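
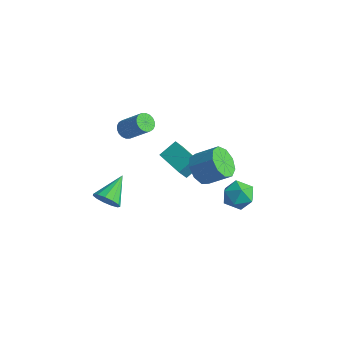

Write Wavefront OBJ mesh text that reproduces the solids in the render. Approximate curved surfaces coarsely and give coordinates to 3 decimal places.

v -4.242 -0.302 -0.371
v -3.842 -0.45 -0.749
v -2.718 -0.226 0.353
v -3.118 -0.078 0.731
v -3.86 -0.199 -0.781
v -2.736 0.025 0.321
v -3.954 0.031 -0.733
v -2.83 0.256 0.369
v -4.105 0.196 -0.612
v -2.981 0.42 0.49
v -4.283 0.262 -0.444
v -3.159 0.486 0.658
v -4.453 0.216 -0.261
v -3.329 0.44 0.841
v -4.581 0.067 -0.1
v -3.457 0.292 1.002
v -4.642 -0.154 0.007
v -3.518 0.07 1.109
v -4.624 -0.405 0.039
v -3.5 -0.181 1.141
v -4.53 -0.636 -0.009
v -3.406 -0.411 1.093
v -4.379 -0.8 -0.13
v -3.255 -0.576 0.972
v -4.201 -0.866 -0.298
v -3.077 -0.642 0.804
v -4.031 -0.82 -0.481
v -2.907 -0.596 0.621
v -3.903 -0.672 -0.642
v -2.779 -0.447 0.46
v 1.027 2.458 -3.527
v 1.783 2.336 -3.026
v 1.037 1.024 -3.894
v 1.793 0.902 -3.393
v 0.996 1.082 -2.982
v 0.99 1.968 -2.755
v 1.83 1.392 -4.165
v 1.824 2.278 -3.938
v 2.279 1.676 -3.421
v 1.764 1.485 -2.689
v 1.056 1.875 -4.231
v 0.541 1.684 -3.499
v 1.906 -1.747 1.42
v 2.225 -1.281 0.732
v 3.173 -0.748 1.532
v 2.854 -1.213 2.22
v 1.798 -0.958 1.022
v 2.746 -0.425 1.822
v 1.422 -1.004 1.498
v 2.37 -0.471 2.298
v 1.272 -1.397 1.938
v 2.22 -0.864 2.738
v 1.419 -1.954 2.135
v 2.367 -1.421 2.935
v 1.794 -2.414 1.998
v 2.741 -1.881 2.798
v 2.221 -2.561 1.59
v 3.169 -2.028 2.39
v 2.501 -2.328 1.103
v 3.449 -1.795 1.903
v 2.502 -1.822 0.764
v 3.45 -1.289 1.564
v -3.769 2.166 -4.338
v -3.773 1.604 -3.487
v -3.516 3.102 -3.719
v -3.521 2.54 -2.868
v -2.159 1.86 -4.532
v -2.164 1.298 -3.681
v -1.907 2.796 -3.913
v -1.911 2.234 -3.062
v -2.021 -4.068 -1.932
v -1.63 -3.71 -2.463
v -2.299 -2.632 -1.168
v -2.032 -3.717 -2.595
v -2.43 -3.836 -2.517
v -2.698 -4.028 -2.253
v -2.751 -4.233 -1.887
v -2.573 -4.386 -1.536
v -2.219 -4.437 -1.31
v -1.803 -4.372 -1.282
v -1.455 -4.209 -1.46
v -1.288 -4.002 -1.788
v -1.353 -3.816 -2.162
f 2 1 5
f 2 5 3
f 3 5 6
f 3 6 4
f 5 1 7
f 5 7 6
f 6 7 8
f 6 8 4
f 7 1 9
f 7 9 8
f 8 9 10
f 8 10 4
f 9 1 11
f 9 11 10
f 10 11 12
f 10 12 4
f 11 1 13
f 11 13 12
f 12 13 14
f 12 14 4
f 13 1 15
f 13 15 14
f 14 15 16
f 14 16 4
f 15 1 17
f 15 17 16
f 16 17 18
f 16 18 4
f 17 1 19
f 17 19 18
f 18 19 20
f 18 20 4
f 19 1 21
f 19 21 20
f 20 21 22
f 20 22 4
f 21 1 23
f 21 23 22
f 22 23 24
f 22 24 4
f 23 1 25
f 23 25 24
f 24 25 26
f 24 26 4
f 25 1 27
f 25 27 26
f 26 27 28
f 26 28 4
f 27 1 29
f 27 29 28
f 28 29 30
f 28 30 4
f 29 1 2
f 29 2 30
f 30 2 3
f 30 3 4
f 31 42 36
f 31 36 32
f 31 32 38
f 31 38 41
f 31 41 42
f 32 36 40
f 36 42 35
f 42 41 33
f 41 38 37
f 38 32 39
f 34 40 35
f 34 35 33
f 34 33 37
f 34 37 39
f 34 39 40
f 35 40 36
f 33 35 42
f 37 33 41
f 39 37 38
f 40 39 32
f 44 43 47
f 44 47 45
f 45 47 48
f 45 48 46
f 47 43 49
f 47 49 48
f 48 49 50
f 48 50 46
f 49 43 51
f 49 51 50
f 50 51 52
f 50 52 46
f 51 43 53
f 51 53 52
f 52 53 54
f 52 54 46
f 53 43 55
f 53 55 54
f 54 55 56
f 54 56 46
f 55 43 57
f 55 57 56
f 56 57 58
f 56 58 46
f 57 43 59
f 57 59 58
f 58 59 60
f 58 60 46
f 59 43 61
f 59 61 60
f 60 61 62
f 60 62 46
f 61 43 44
f 61 44 62
f 62 44 45
f 62 45 46
f 64 66 63
f 67 64 63
f 63 66 65
f 65 67 63
f 64 70 66
f 68 64 67
f 68 70 64
f 66 70 65
f 69 67 65
f 65 70 69
f 69 68 67
f 70 68 69
f 72 71 74
f 72 74 73
f 74 71 75
f 74 75 73
f 75 71 76
f 75 76 73
f 76 71 77
f 76 77 73
f 77 71 78
f 77 78 73
f 78 71 79
f 78 79 73
f 79 71 80
f 79 80 73
f 80 71 81
f 80 81 73
f 81 71 82
f 81 82 73
f 82 71 83
f 82 83 73
f 83 71 72
f 83 72 73



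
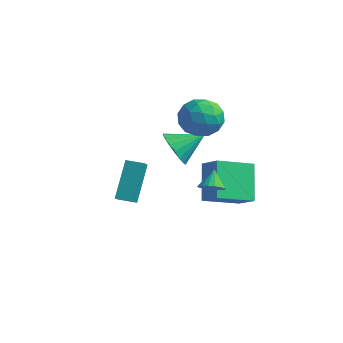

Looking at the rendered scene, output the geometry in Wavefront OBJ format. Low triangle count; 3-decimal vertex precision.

v -0.477 3.371 1.422
v 0.487 3.958 1.218
v 0.393 2.402 2.742
v 1.357 2.989 2.538
v 0.457 3.513 3.018
v -0.08 4.112 2.202
v 0.96 2.248 1.758
v 0.423 2.847 0.942
v 1.375 3.264 1.426
v 1.064 4.045 2.204
v -0.184 2.315 1.756
v -0.495 3.096 2.534
v -0.071 3.75 1.204
v 0.951 2.61 2.756
v 0.423 2.919 3.038
v 0.989 3.263 2.918
v -0.405 3.84 1.782
v 0.162 4.185 1.662
v 0.144 3.923 2.72
v 0.718 2.175 2.298
v 1.285 2.52 2.178
v -0.109 3.097 1.042
v 0.457 3.441 0.922
v 0.736 2.437 1.24
v 1.017 3.686 1.206
v 1.528 3.117 1.982
v 1.295 2.682 1.524
v 0.979 3.034 1.044
v 0.834 4.146 1.664
v 1.345 3.576 2.44
v 0.817 3.884 2.722
v 0.501 4.236 2.242
v 1.356 3.738 1.786
v -0.465 2.784 1.52
v 0.046 2.214 2.296
v 0.379 2.124 1.718
v 0.063 2.476 1.238
v -0.648 3.243 1.978
v -0.137 2.674 2.754
v -0.099 3.326 2.916
v -0.415 3.678 2.436
v -0.476 2.622 2.174
v 3.205 0.331 -0.134
v 3.752 0.662 -0.165
v 2.875 0.949 0.634
v 3.584 0.8 -0.348
v 3.341 0.845 -0.49
v 3.071 0.789 -0.561
v 2.828 0.641 -0.547
v 2.659 0.433 -0.451
v 2.599 0.204 -0.293
v 2.659 -0 -0.103
v 2.827 -0.138 0.081
v 3.07 -0.184 0.222
v 3.34 -0.127 0.293
v 3.583 0.02 0.279
v 3.752 0.229 0.184
v 3.812 0.458 0.025
v 0.654 -3.227 0.01
v 0.267 -2.007 1.687
v 0.207 -2.493 -0.628
v -0.179 -1.272 1.05
v 1.419 -2.848 -0.09
v 1.033 -1.627 1.588
v 0.973 -2.113 -0.727
v 0.586 -0.893 0.95
v -1.026 3.074 -0.651
v -0.275 2.959 -1.36
v -0.114 4.206 0.131
v -0.537 3.295 -1.541
v -0.895 3.587 -1.546
v -1.28 3.778 -1.373
v -1.614 3.83 -1.057
v -1.832 3.732 -0.661
v -1.89 3.504 -0.263
v -1.778 3.19 0.059
v -1.516 2.854 0.24
v -1.157 2.562 0.245
v -0.773 2.371 0.072
v -0.438 2.319 -0.244
v -0.22 2.417 -0.64
v -0.162 2.645 -1.039
v 1.33 2.093 -0.212
v 2.345 1.861 0.515
v 2.208 3.733 -0.916
v 3.224 3.501 -0.189
v 2.176 0.979 -1.751
v 3.192 0.747 -1.024
v 3.055 2.619 -2.455
v 4.07 2.387 -1.728
f 1 38 17
f 38 12 41
f 17 41 6
f 38 41 17
f 1 17 13
f 17 6 18
f 13 18 2
f 17 18 13
f 1 13 22
f 13 2 23
f 22 23 8
f 13 23 22
f 1 22 34
f 22 8 37
f 34 37 11
f 22 37 34
f 1 34 38
f 34 11 42
f 38 42 12
f 34 42 38
f 2 18 29
f 18 6 32
f 29 32 10
f 18 32 29
f 6 41 19
f 41 12 40
f 19 40 5
f 41 40 19
f 12 42 39
f 42 11 35
f 39 35 3
f 42 35 39
f 11 37 36
f 37 8 24
f 36 24 7
f 37 24 36
f 8 23 28
f 23 2 25
f 28 25 9
f 23 25 28
f 4 30 16
f 30 10 31
f 16 31 5
f 30 31 16
f 4 16 14
f 16 5 15
f 14 15 3
f 16 15 14
f 4 14 21
f 14 3 20
f 21 20 7
f 14 20 21
f 4 21 26
f 21 7 27
f 26 27 9
f 21 27 26
f 4 26 30
f 26 9 33
f 30 33 10
f 26 33 30
f 5 31 19
f 31 10 32
f 19 32 6
f 31 32 19
f 3 15 39
f 15 5 40
f 39 40 12
f 15 40 39
f 7 20 36
f 20 3 35
f 36 35 11
f 20 35 36
f 9 27 28
f 27 7 24
f 28 24 8
f 27 24 28
f 10 33 29
f 33 9 25
f 29 25 2
f 33 25 29
f 44 43 46
f 44 46 45
f 46 43 47
f 46 47 45
f 47 43 48
f 47 48 45
f 48 43 49
f 48 49 45
f 49 43 50
f 49 50 45
f 50 43 51
f 50 51 45
f 51 43 52
f 51 52 45
f 52 43 53
f 52 53 45
f 53 43 54
f 53 54 45
f 54 43 55
f 54 55 45
f 55 43 56
f 55 56 45
f 56 43 57
f 56 57 45
f 57 43 58
f 57 58 45
f 58 43 44
f 58 44 45
f 60 62 59
f 63 60 59
f 59 62 61
f 61 63 59
f 60 66 62
f 64 60 63
f 64 66 60
f 62 66 61
f 65 63 61
f 61 66 65
f 65 64 63
f 66 64 65
f 68 67 70
f 68 70 69
f 70 67 71
f 70 71 69
f 71 67 72
f 71 72 69
f 72 67 73
f 72 73 69
f 73 67 74
f 73 74 69
f 74 67 75
f 74 75 69
f 75 67 76
f 75 76 69
f 76 67 77
f 76 77 69
f 77 67 78
f 77 78 69
f 78 67 79
f 78 79 69
f 79 67 80
f 79 80 69
f 80 67 81
f 80 81 69
f 81 67 82
f 81 82 69
f 82 67 68
f 82 68 69
f 84 86 83
f 87 84 83
f 83 86 85
f 85 87 83
f 84 90 86
f 88 84 87
f 88 90 84
f 86 90 85
f 89 87 85
f 85 90 89
f 89 88 87
f 90 88 89



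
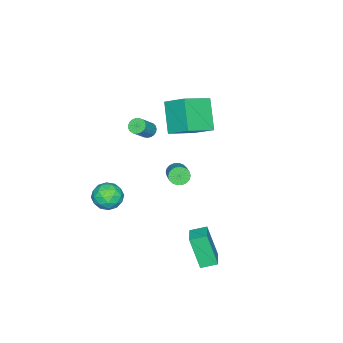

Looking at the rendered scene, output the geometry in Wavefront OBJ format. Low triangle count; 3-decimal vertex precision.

v -1.918 -0.344 1.454
v -3.038 -1.228 3.009
v -1.739 0.997 2.344
v -2.859 0.114 3.899
v -0.321 -1.054 2.201
v -1.441 -1.937 3.756
v -0.142 0.288 3.091
v -1.262 -0.596 4.646
v 3.203 -1.835 -1.311
v 3.998 -2.214 -0.995
v 2.562 -3.206 -1.345
v 3.357 -3.585 -1.029
v 2.844 -3.04 -0.468
v 3.24 -2.193 -0.447
v 3.32 -3.227 -1.893
v 3.716 -2.38 -1.872
v 4.071 -3.075 -1.355
v 3.776 -2.959 -0.474
v 2.784 -2.461 -1.866
v 2.489 -2.345 -0.985
v 3.656 -1.904 -1.15
v 2.904 -3.516 -1.19
v 2.602 -3.196 -0.86
v 3.069 -3.419 -0.675
v 3.211 -1.891 -0.828
v 3.678 -2.114 -0.642
v 3 -2.6 -0.332
v 2.882 -3.306 -1.698
v 3.349 -3.529 -1.512
v 3.491 -2.001 -1.665
v 3.958 -2.224 -1.48
v 3.56 -2.82 -2.008
v 4.167 -2.633 -1.176
v 3.79 -3.439 -1.196
v 3.768 -3.228 -1.704
v 4.001 -2.73 -1.691
v 3.994 -2.565 -0.658
v 3.617 -3.371 -0.678
v 3.315 -3.051 -0.348
v 3.548 -2.552 -0.336
v 4.036 -3.071 -0.87
v 2.943 -2.049 -1.662
v 2.566 -2.855 -1.682
v 3.012 -2.868 -2.004
v 3.245 -2.369 -1.992
v 2.77 -1.981 -1.144
v 2.393 -2.787 -1.164
v 2.559 -2.69 -0.649
v 2.792 -2.192 -0.636
v 2.524 -2.349 -1.47
v 1.221 0.383 0.671
v 1.626 0.208 0.28
v 2.664 0.962 1.018
v 2.259 1.137 1.409
v 1.538 0.432 0.176
v 2.576 1.186 0.913
v 1.386 0.646 0.17
v 2.424 1.4 0.907
v 1.202 0.808 0.263
v 2.24 1.563 1.001
v 1.022 0.886 0.437
v 2.06 1.641 1.175
v 0.881 0.865 0.658
v 1.919 1.619 1.395
v 0.807 0.748 0.881
v 1.845 1.502 1.618
v 0.816 0.558 1.062
v 1.854 1.312 1.8
v 0.904 0.334 1.167
v 1.942 1.088 1.904
v 1.056 0.12 1.173
v 2.094 0.874 1.91
v 1.24 -0.043 1.079
v 2.278 0.712 1.817
v 1.42 -0.121 0.905
v 2.458 0.634 1.643
v 1.561 -0.099 0.685
v 2.599 0.655 1.422
v 1.635 0.018 0.462
v 2.673 0.772 1.199
v 3.446 3.103 -3.711
v 3.295 2.348 -1.822
v 2.941 3.874 -3.444
v 2.79 3.12 -1.554
v 4.53 3.7 -3.386
v 4.379 2.946 -1.496
v 4.025 4.472 -3.118
v 3.874 3.717 -1.229
v -2.973 -3.92 -0.452
v -2.594 -3.958 -0.835
v -1.548 -4.037 0.209
v -1.927 -4 0.592
v -2.608 -3.736 -0.804
v -1.562 -3.815 0.24
v -2.685 -3.546 -0.713
v -1.638 -3.625 0.331
v -2.812 -3.42 -0.576
v -1.765 -3.499 0.468
v -2.966 -3.382 -0.418
v -1.92 -3.461 0.626
v -3.122 -3.436 -0.266
v -2.076 -3.515 0.778
v -3.252 -3.574 -0.146
v -2.206 -3.653 0.898
v -3.334 -3.772 -0.079
v -2.288 -3.851 0.965
v -3.354 -3.996 -0.076
v -2.307 -4.075 0.968
v -3.307 -4.207 -0.139
v -2.261 -4.286 0.905
v -3.203 -4.368 -0.255
v -2.157 -4.447 0.789
v -3.059 -4.452 -0.406
v -2.013 -4.531 0.638
v -2.901 -4.444 -0.564
v -1.854 -4.523 0.479
v -2.754 -4.345 -0.703
v -1.708 -4.424 0.34
v -2.646 -4.173 -0.799
v -1.6 -4.252 0.245
f 2 4 1
f 5 2 1
f 1 4 3
f 3 5 1
f 2 8 4
f 6 2 5
f 6 8 2
f 4 8 3
f 7 5 3
f 3 8 7
f 7 6 5
f 8 6 7
f 9 46 25
f 46 20 49
f 25 49 14
f 46 49 25
f 9 25 21
f 25 14 26
f 21 26 10
f 25 26 21
f 9 21 30
f 21 10 31
f 30 31 16
f 21 31 30
f 9 30 42
f 30 16 45
f 42 45 19
f 30 45 42
f 9 42 46
f 42 19 50
f 46 50 20
f 42 50 46
f 10 26 37
f 26 14 40
f 37 40 18
f 26 40 37
f 14 49 27
f 49 20 48
f 27 48 13
f 49 48 27
f 20 50 47
f 50 19 43
f 47 43 11
f 50 43 47
f 19 45 44
f 45 16 32
f 44 32 15
f 45 32 44
f 16 31 36
f 31 10 33
f 36 33 17
f 31 33 36
f 12 38 24
f 38 18 39
f 24 39 13
f 38 39 24
f 12 24 22
f 24 13 23
f 22 23 11
f 24 23 22
f 12 22 29
f 22 11 28
f 29 28 15
f 22 28 29
f 12 29 34
f 29 15 35
f 34 35 17
f 29 35 34
f 12 34 38
f 34 17 41
f 38 41 18
f 34 41 38
f 13 39 27
f 39 18 40
f 27 40 14
f 39 40 27
f 11 23 47
f 23 13 48
f 47 48 20
f 23 48 47
f 15 28 44
f 28 11 43
f 44 43 19
f 28 43 44
f 17 35 36
f 35 15 32
f 36 32 16
f 35 32 36
f 18 41 37
f 41 17 33
f 37 33 10
f 41 33 37
f 52 51 55
f 52 55 53
f 53 55 56
f 53 56 54
f 55 51 57
f 55 57 56
f 56 57 58
f 56 58 54
f 57 51 59
f 57 59 58
f 58 59 60
f 58 60 54
f 59 51 61
f 59 61 60
f 60 61 62
f 60 62 54
f 61 51 63
f 61 63 62
f 62 63 64
f 62 64 54
f 63 51 65
f 63 65 64
f 64 65 66
f 64 66 54
f 65 51 67
f 65 67 66
f 66 67 68
f 66 68 54
f 67 51 69
f 67 69 68
f 68 69 70
f 68 70 54
f 69 51 71
f 69 71 70
f 70 71 72
f 70 72 54
f 71 51 73
f 71 73 72
f 72 73 74
f 72 74 54
f 73 51 75
f 73 75 74
f 74 75 76
f 74 76 54
f 75 51 77
f 75 77 76
f 76 77 78
f 76 78 54
f 77 51 79
f 77 79 78
f 78 79 80
f 78 80 54
f 79 51 52
f 79 52 80
f 80 52 53
f 80 53 54
f 82 84 81
f 85 82 81
f 81 84 83
f 83 85 81
f 82 88 84
f 86 82 85
f 86 88 82
f 84 88 83
f 87 85 83
f 83 88 87
f 87 86 85
f 88 86 87
f 90 89 93
f 90 93 91
f 91 93 94
f 91 94 92
f 93 89 95
f 93 95 94
f 94 95 96
f 94 96 92
f 95 89 97
f 95 97 96
f 96 97 98
f 96 98 92
f 97 89 99
f 97 99 98
f 98 99 100
f 98 100 92
f 99 89 101
f 99 101 100
f 100 101 102
f 100 102 92
f 101 89 103
f 101 103 102
f 102 103 104
f 102 104 92
f 103 89 105
f 103 105 104
f 104 105 106
f 104 106 92
f 105 89 107
f 105 107 106
f 106 107 108
f 106 108 92
f 107 89 109
f 107 109 108
f 108 109 110
f 108 110 92
f 109 89 111
f 109 111 110
f 110 111 112
f 110 112 92
f 111 89 113
f 111 113 112
f 112 113 114
f 112 114 92
f 113 89 115
f 113 115 114
f 114 115 116
f 114 116 92
f 115 89 117
f 115 117 116
f 116 117 118
f 116 118 92
f 117 89 119
f 117 119 118
f 118 119 120
f 118 120 92
f 119 89 90
f 119 90 120
f 120 90 91
f 120 91 92



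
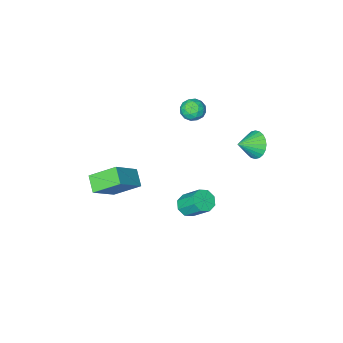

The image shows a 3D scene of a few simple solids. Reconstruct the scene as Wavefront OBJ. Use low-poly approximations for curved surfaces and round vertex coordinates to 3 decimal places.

v -0.233 3.099 -2.535
v 0.296 2.761 -2.071
v -0.099 3.883 -0.802
v -0.627 4.221 -1.265
v 0.527 3.207 -2.394
v 0.132 4.329 -1.125
v 0.313 3.589 -2.799
v -0.082 4.712 -1.53
v -0.221 3.685 -3.049
v -0.615 4.807 -1.78
v -0.761 3.437 -2.998
v -1.156 4.559 -1.729
v -0.992 2.991 -2.675
v -1.387 4.113 -1.406
v -0.778 2.608 -2.27
v -1.173 3.731 -1.001
v -0.245 2.513 -2.02
v -0.639 3.635 -0.751
v -1.996 1.134 3.357
v -1.597 0.53 2.971
v -2.923 0.27 3.749
v -2.524 -0.334 3.363
v -2.199 0.01 4.033
v -1.626 0.544 3.79
v -2.894 0.256 2.93
v -2.321 0.79 2.687
v -2.152 -0.013 2.707
v -1.722 -0.164 3.389
v -2.798 0.964 3.331
v -2.368 0.813 4.013
v -1.715 0.908 3.129
v -2.805 -0.108 3.591
v -2.614 0.094 3.984
v -2.379 -0.26 3.757
v -1.732 0.916 3.611
v -1.497 0.561 3.384
v -1.851 0.256 4.008
v -3.023 0.239 3.336
v -2.788 -0.116 3.109
v -2.141 1.06 2.963
v -1.906 0.706 2.736
v -2.669 0.544 2.712
v -1.807 0.234 2.747
v -2.352 -0.274 2.978
v -2.57 0.073 2.723
v -2.233 0.387 2.581
v -1.554 0.145 3.148
v -2.099 -0.363 3.379
v -1.908 -0.161 3.772
v -1.571 0.153 3.63
v -1.881 -0.174 2.993
v -2.421 1.163 3.341
v -2.966 0.655 3.572
v -2.949 0.647 3.09
v -2.612 0.961 2.948
v -2.168 1.074 3.742
v -2.713 0.566 3.973
v -2.287 0.413 4.139
v -1.95 0.727 3.997
v -2.639 0.974 3.727
v 3.24 0.547 -1.81
v 2.938 -0.437 -1.194
v 2.019 1.598 -0.729
v 1.717 0.614 -0.113
v 4.843 0.946 -0.387
v 4.541 -0.038 0.229
v 3.622 1.997 0.694
v 3.32 1.013 1.31
v -4.383 3.782 1.708
v -4.033 3.278 0.957
v -3.177 3.718 2.312
v -3.96 3.633 0.848
v -3.951 4.011 0.87
v -4.008 4.353 1.02
v -4.122 4.609 1.274
v -4.276 4.739 1.595
v -4.446 4.723 1.933
v -4.606 4.564 2.236
v -4.733 4.286 2.459
v -4.806 3.931 2.568
v -4.815 3.553 2.546
v -4.758 3.21 2.396
v -4.644 2.954 2.142
v -4.49 2.824 1.821
v -4.32 2.84 1.483
v -4.159 2.999 1.18
f 2 1 5
f 2 5 3
f 3 5 6
f 3 6 4
f 5 1 7
f 5 7 6
f 6 7 8
f 6 8 4
f 7 1 9
f 7 9 8
f 8 9 10
f 8 10 4
f 9 1 11
f 9 11 10
f 10 11 12
f 10 12 4
f 11 1 13
f 11 13 12
f 12 13 14
f 12 14 4
f 13 1 15
f 13 15 14
f 14 15 16
f 14 16 4
f 15 1 17
f 15 17 16
f 16 17 18
f 16 18 4
f 17 1 2
f 17 2 18
f 18 2 3
f 18 3 4
f 19 56 35
f 56 30 59
f 35 59 24
f 56 59 35
f 19 35 31
f 35 24 36
f 31 36 20
f 35 36 31
f 19 31 40
f 31 20 41
f 40 41 26
f 31 41 40
f 19 40 52
f 40 26 55
f 52 55 29
f 40 55 52
f 19 52 56
f 52 29 60
f 56 60 30
f 52 60 56
f 20 36 47
f 36 24 50
f 47 50 28
f 36 50 47
f 24 59 37
f 59 30 58
f 37 58 23
f 59 58 37
f 30 60 57
f 60 29 53
f 57 53 21
f 60 53 57
f 29 55 54
f 55 26 42
f 54 42 25
f 55 42 54
f 26 41 46
f 41 20 43
f 46 43 27
f 41 43 46
f 22 48 34
f 48 28 49
f 34 49 23
f 48 49 34
f 22 34 32
f 34 23 33
f 32 33 21
f 34 33 32
f 22 32 39
f 32 21 38
f 39 38 25
f 32 38 39
f 22 39 44
f 39 25 45
f 44 45 27
f 39 45 44
f 22 44 48
f 44 27 51
f 48 51 28
f 44 51 48
f 23 49 37
f 49 28 50
f 37 50 24
f 49 50 37
f 21 33 57
f 33 23 58
f 57 58 30
f 33 58 57
f 25 38 54
f 38 21 53
f 54 53 29
f 38 53 54
f 27 45 46
f 45 25 42
f 46 42 26
f 45 42 46
f 28 51 47
f 51 27 43
f 47 43 20
f 51 43 47
f 62 64 61
f 65 62 61
f 61 64 63
f 63 65 61
f 62 68 64
f 66 62 65
f 66 68 62
f 64 68 63
f 67 65 63
f 63 68 67
f 67 66 65
f 68 66 67
f 70 69 72
f 70 72 71
f 72 69 73
f 72 73 71
f 73 69 74
f 73 74 71
f 74 69 75
f 74 75 71
f 75 69 76
f 75 76 71
f 76 69 77
f 76 77 71
f 77 69 78
f 77 78 71
f 78 69 79
f 78 79 71
f 79 69 80
f 79 80 71
f 80 69 81
f 80 81 71
f 81 69 82
f 81 82 71
f 82 69 83
f 82 83 71
f 83 69 84
f 83 84 71
f 84 69 85
f 84 85 71
f 85 69 86
f 85 86 71
f 86 69 70
f 86 70 71



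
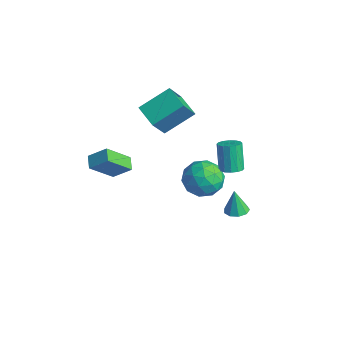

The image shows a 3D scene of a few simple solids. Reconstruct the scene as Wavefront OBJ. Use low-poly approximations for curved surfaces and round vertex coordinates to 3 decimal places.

v 4.212 1.43 2.782
v 4.796 1.413 3.044
v 4.151 1.712 4.5
v 3.568 1.73 4.238
v 4.75 1.729 2.959
v 4.105 2.029 4.414
v 4.56 1.966 2.826
v 3.915 2.266 4.281
v 4.277 2.059 2.681
v 3.632 2.359 4.137
v 3.976 1.983 2.564
v 3.331 2.283 4.019
v 3.739 1.76 2.505
v 3.094 2.059 3.96
v 3.629 1.448 2.52
v 2.984 1.747 3.976
v 3.675 1.131 2.606
v 3.03 1.431 4.061
v 3.865 0.894 2.739
v 3.22 1.194 4.194
v 4.148 0.801 2.883
v 3.503 1.101 4.339
v 4.449 0.877 3.001
v 3.804 1.177 4.456
v 4.686 1.101 3.06
v 4.041 1.4 4.515
v -3.509 0.758 2.399
v -3.157 2.488 3.48
v -3.932 1.779 0.902
v -3.58 3.509 1.983
v -2.08 0.731 1.977
v -1.728 2.461 3.058
v -2.503 1.752 0.48
v -2.151 3.482 1.561
v 2.004 3.391 -3.488
v 2.67 3.568 -3.365
v 1.736 3.389 -2.032
v 2.402 3.962 -3.414
v 1.948 4.089 -3.497
v 1.52 3.889 -3.576
v 1.318 3.456 -3.614
v 1.437 2.993 -3.592
v 1.822 2.716 -3.522
v 2.291 2.755 -3.436
v 2.626 3.092 -3.374
v 3.024 1.049 2.439
v 3.9 1.058 1.684
v 3.3 -0.778 2.736
v 4.176 -0.769 1.981
v 4.281 -0.222 2.994
v 4.11 0.907 2.811
v 3.09 -0.627 1.609
v 2.919 0.502 1.426
v 3.94 0.023 1.171
v 4.676 0.273 2.027
v 2.524 0.007 2.393
v 3.26 0.257 3.249
v 3.438 1.214 2.036
v 3.762 -0.934 2.384
v 3.824 -0.613 2.98
v 4.339 -0.607 2.536
v 3.561 1.125 2.698
v 4.076 1.131 2.254
v 4.3 0.378 3.024
v 3.124 -0.851 2.166
v 3.639 -0.845 1.722
v 2.861 0.887 1.884
v 3.376 0.893 1.44
v 2.9 -0.098 1.396
v 3.976 0.611 1.29
v 4.138 -0.463 1.464
v 3.5 -0.38 1.246
v 3.4 0.284 1.138
v 4.409 0.758 1.793
v 4.571 -0.316 1.967
v 4.633 0.005 2.563
v 4.533 0.669 2.456
v 4.433 0.149 1.491
v 2.629 0.596 2.453
v 2.791 -0.478 2.627
v 2.667 -0.389 1.964
v 2.567 0.275 1.857
v 3.062 0.743 2.956
v 3.224 -0.331 3.13
v 3.8 -0.004 3.282
v 3.7 0.66 3.174
v 2.767 0.131 2.929
v -2.409 -1.558 -1.543
v -2.532 -2.936 -0.198
v -3.126 -1.195 -1.237
v -3.249 -2.574 0.108
v -1.691 -0.826 -0.728
v -1.814 -2.205 0.617
v -2.408 -0.464 -0.422
v -2.531 -1.842 0.923
f 2 1 5
f 2 5 3
f 3 5 6
f 3 6 4
f 5 1 7
f 5 7 6
f 6 7 8
f 6 8 4
f 7 1 9
f 7 9 8
f 8 9 10
f 8 10 4
f 9 1 11
f 9 11 10
f 10 11 12
f 10 12 4
f 11 1 13
f 11 13 12
f 12 13 14
f 12 14 4
f 13 1 15
f 13 15 14
f 14 15 16
f 14 16 4
f 15 1 17
f 15 17 16
f 16 17 18
f 16 18 4
f 17 1 19
f 17 19 18
f 18 19 20
f 18 20 4
f 19 1 21
f 19 21 20
f 20 21 22
f 20 22 4
f 21 1 23
f 21 23 22
f 22 23 24
f 22 24 4
f 23 1 25
f 23 25 24
f 24 25 26
f 24 26 4
f 25 1 2
f 25 2 26
f 26 2 3
f 26 3 4
f 28 30 27
f 31 28 27
f 27 30 29
f 29 31 27
f 28 34 30
f 32 28 31
f 32 34 28
f 30 34 29
f 33 31 29
f 29 34 33
f 33 32 31
f 34 32 33
f 36 35 38
f 36 38 37
f 38 35 39
f 38 39 37
f 39 35 40
f 39 40 37
f 40 35 41
f 40 41 37
f 41 35 42
f 41 42 37
f 42 35 43
f 42 43 37
f 43 35 44
f 43 44 37
f 44 35 45
f 44 45 37
f 45 35 36
f 45 36 37
f 46 83 62
f 83 57 86
f 62 86 51
f 83 86 62
f 46 62 58
f 62 51 63
f 58 63 47
f 62 63 58
f 46 58 67
f 58 47 68
f 67 68 53
f 58 68 67
f 46 67 79
f 67 53 82
f 79 82 56
f 67 82 79
f 46 79 83
f 79 56 87
f 83 87 57
f 79 87 83
f 47 63 74
f 63 51 77
f 74 77 55
f 63 77 74
f 51 86 64
f 86 57 85
f 64 85 50
f 86 85 64
f 57 87 84
f 87 56 80
f 84 80 48
f 87 80 84
f 56 82 81
f 82 53 69
f 81 69 52
f 82 69 81
f 53 68 73
f 68 47 70
f 73 70 54
f 68 70 73
f 49 75 61
f 75 55 76
f 61 76 50
f 75 76 61
f 49 61 59
f 61 50 60
f 59 60 48
f 61 60 59
f 49 59 66
f 59 48 65
f 66 65 52
f 59 65 66
f 49 66 71
f 66 52 72
f 71 72 54
f 66 72 71
f 49 71 75
f 71 54 78
f 75 78 55
f 71 78 75
f 50 76 64
f 76 55 77
f 64 77 51
f 76 77 64
f 48 60 84
f 60 50 85
f 84 85 57
f 60 85 84
f 52 65 81
f 65 48 80
f 81 80 56
f 65 80 81
f 54 72 73
f 72 52 69
f 73 69 53
f 72 69 73
f 55 78 74
f 78 54 70
f 74 70 47
f 78 70 74
f 89 91 88
f 92 89 88
f 88 91 90
f 90 92 88
f 89 95 91
f 93 89 92
f 93 95 89
f 91 95 90
f 94 92 90
f 90 95 94
f 94 93 92
f 95 93 94



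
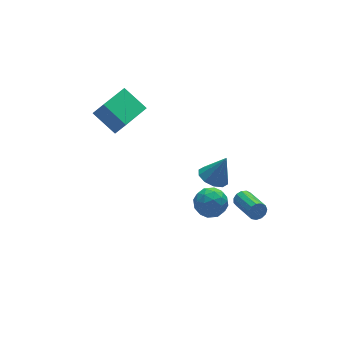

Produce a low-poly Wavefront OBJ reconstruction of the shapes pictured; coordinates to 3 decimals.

v -0.227 -2.471 1.99
v 0.517 -2.626 1.632
v 0.427 -2.609 3.41
v 0.476 -2.113 1.701
v 0.166 -1.737 1.88
v -0.293 -1.641 2.101
v -0.728 -1.862 2.28
v -0.971 -2.315 2.348
v -0.93 -2.828 2.279
v -0.621 -3.205 2.1
v -0.161 -3.301 1.878
v 0.274 -3.08 1.7
v -3.348 2.246 2.852
v -2.943 1.8 3.784
v -3.968 3.523 3.733
v -3.563 3.076 4.665
v -1.657 3.244 2.595
v -1.252 2.797 3.527
v -2.277 4.52 3.476
v -1.872 4.074 4.408
v 1.623 -2.3 -1.055
v 1.911 -2.173 -0.616
v 1.844 -3.794 -0.106
v 1.557 -3.92 -0.545
v 1.619 -2.138 -0.54
v 1.552 -3.758 -0.03
v 1.328 -2.153 -0.628
v 1.261 -3.773 -0.118
v 1.131 -2.215 -0.851
v 1.064 -3.836 -0.341
v 1.09 -2.304 -1.139
v 1.023 -3.925 -0.629
v 1.219 -2.392 -1.401
v 1.152 -4.012 -0.891
v 1.476 -2.45 -1.552
v 1.409 -4.071 -1.042
v 1.78 -2.461 -1.546
v 1.713 -4.081 -1.036
v 2.034 -2.42 -1.384
v 1.968 -4.041 -0.874
v 2.158 -2.342 -1.117
v 2.091 -3.962 -0.607
v 2.112 -2.25 -0.831
v 2.045 -3.87 -0.321
v 0.291 -0.212 -3.225
v 1.26 -0.301 -3.127
v 0.08 -1.039 -1.893
v 1.049 -1.128 -1.795
v 0.625 -0.255 -1.679
v 0.755 0.256 -2.502
v 0.585 -1.596 -2.518
v 0.715 -1.085 -3.341
v 1.442 -1.157 -2.69
v 1.466 -0.328 -2.172
v -0.126 -1.012 -2.848
v -0.102 -0.183 -2.33
v 0.794 -0.184 -3.293
v 0.546 -1.156 -1.727
v 0.297 -0.643 -1.659
v 0.866 -0.695 -1.601
v 0.497 0.144 -2.926
v 1.066 0.091 -2.868
v 0.693 0.118 -2.017
v 0.274 -1.431 -2.152
v 0.843 -1.484 -2.094
v 0.474 -0.645 -3.419
v 1.043 -0.697 -3.361
v 0.647 -1.458 -3.003
v 1.47 -0.739 -2.979
v 1.346 -1.225 -2.196
v 1.074 -1.5 -2.62
v 1.15 -1.2 -3.104
v 1.484 -0.252 -2.674
v 1.361 -0.738 -1.891
v 1.111 -0.225 -1.823
v 1.188 0.075 -2.307
v 1.591 -0.755 -2.417
v -0.021 -0.602 -3.129
v -0.144 -1.088 -2.346
v 0.152 -1.415 -2.713
v 0.229 -1.115 -3.197
v -0.006 -0.115 -2.824
v -0.13 -0.601 -2.041
v 0.19 -0.14 -1.916
v 0.266 0.16 -2.4
v -0.251 -0.585 -2.603
f 2 1 4
f 2 4 3
f 4 1 5
f 4 5 3
f 5 1 6
f 5 6 3
f 6 1 7
f 6 7 3
f 7 1 8
f 7 8 3
f 8 1 9
f 8 9 3
f 9 1 10
f 9 10 3
f 10 1 11
f 10 11 3
f 11 1 12
f 11 12 3
f 12 1 2
f 12 2 3
f 14 16 13
f 17 14 13
f 13 16 15
f 15 17 13
f 14 20 16
f 18 14 17
f 18 20 14
f 16 20 15
f 19 17 15
f 15 20 19
f 19 18 17
f 20 18 19
f 22 21 25
f 22 25 23
f 23 25 26
f 23 26 24
f 25 21 27
f 25 27 26
f 26 27 28
f 26 28 24
f 27 21 29
f 27 29 28
f 28 29 30
f 28 30 24
f 29 21 31
f 29 31 30
f 30 31 32
f 30 32 24
f 31 21 33
f 31 33 32
f 32 33 34
f 32 34 24
f 33 21 35
f 33 35 34
f 34 35 36
f 34 36 24
f 35 21 37
f 35 37 36
f 36 37 38
f 36 38 24
f 37 21 39
f 37 39 38
f 38 39 40
f 38 40 24
f 39 21 41
f 39 41 40
f 40 41 42
f 40 42 24
f 41 21 43
f 41 43 42
f 42 43 44
f 42 44 24
f 43 21 22
f 43 22 44
f 44 22 23
f 44 23 24
f 45 82 61
f 82 56 85
f 61 85 50
f 82 85 61
f 45 61 57
f 61 50 62
f 57 62 46
f 61 62 57
f 45 57 66
f 57 46 67
f 66 67 52
f 57 67 66
f 45 66 78
f 66 52 81
f 78 81 55
f 66 81 78
f 45 78 82
f 78 55 86
f 82 86 56
f 78 86 82
f 46 62 73
f 62 50 76
f 73 76 54
f 62 76 73
f 50 85 63
f 85 56 84
f 63 84 49
f 85 84 63
f 56 86 83
f 86 55 79
f 83 79 47
f 86 79 83
f 55 81 80
f 81 52 68
f 80 68 51
f 81 68 80
f 52 67 72
f 67 46 69
f 72 69 53
f 67 69 72
f 48 74 60
f 74 54 75
f 60 75 49
f 74 75 60
f 48 60 58
f 60 49 59
f 58 59 47
f 60 59 58
f 48 58 65
f 58 47 64
f 65 64 51
f 58 64 65
f 48 65 70
f 65 51 71
f 70 71 53
f 65 71 70
f 48 70 74
f 70 53 77
f 74 77 54
f 70 77 74
f 49 75 63
f 75 54 76
f 63 76 50
f 75 76 63
f 47 59 83
f 59 49 84
f 83 84 56
f 59 84 83
f 51 64 80
f 64 47 79
f 80 79 55
f 64 79 80
f 53 71 72
f 71 51 68
f 72 68 52
f 71 68 72
f 54 77 73
f 77 53 69
f 73 69 46
f 77 69 73



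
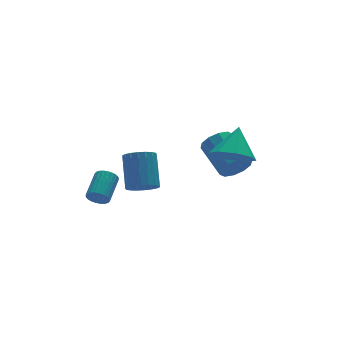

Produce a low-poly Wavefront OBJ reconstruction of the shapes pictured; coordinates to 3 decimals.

v 2.171 -2.689 0.629
v 2.953 -2.502 -0.015
v 2.929 -1.851 1.791
v 2.393 -1.947 -0.05
v 1.704 -1.827 0.313
v 1.288 -2.212 0.861
v 1.39 -2.876 1.274
v 1.949 -3.43 1.309
v 2.639 -3.55 0.946
v 3.054 -3.166 0.397
v -2.785 0.154 -2.169
v -2.466 0.127 -2.605
v -1.597 1.06 -2.026
v -1.915 1.086 -1.591
v -2.597 0.283 -2.659
v -1.728 1.216 -2.08
v -2.757 0.419 -2.639
v -1.888 1.352 -2.06
v -2.921 0.515 -2.547
v -2.051 1.447 -1.968
v -3.064 0.556 -2.398
v -2.194 1.488 -1.819
v -3.164 0.535 -2.214
v -2.295 1.468 -1.635
v -3.207 0.457 -2.023
v -2.338 1.389 -1.444
v -3.185 0.332 -1.854
v -2.316 1.265 -1.276
v -3.103 0.18 -1.734
v -2.234 1.113 -1.155
v -2.972 0.024 -1.68
v -2.103 0.957 -1.101
v -2.812 -0.112 -1.7
v -1.943 0.821 -1.121
v -2.649 -0.207 -1.792
v -1.779 0.725 -1.213
v -2.506 -0.248 -1.941
v -1.636 0.684 -1.362
v -2.405 -0.228 -2.125
v -1.536 0.705 -1.546
v -2.362 -0.149 -2.316
v -1.493 0.783 -1.737
v -2.384 -0.025 -2.484
v -1.515 0.908 -1.906
v 3.142 -1.271 -1.153
v 3.533 -1.557 -0.517
v 3.469 0.105 0.27
v 3.078 0.391 -0.367
v 3.868 -1.391 -0.84
v 3.804 0.271 -0.053
v 3.926 -1.179 -1.283
v 3.862 0.483 -0.496
v 3.684 -1.002 -1.677
v 3.62 0.66 -0.89
v 3.236 -0.928 -1.87
v 3.172 0.734 -1.083
v 2.751 -0.985 -1.79
v 2.687 0.677 -1.003
v 2.416 -1.151 -1.467
v 2.352 0.511 -0.68
v 2.358 -1.363 -1.024
v 2.294 0.299 -0.237
v 2.6 -1.54 -0.63
v 2.536 0.122 0.157
v 3.048 -1.614 -0.437
v 2.984 0.048 0.35
v -1.58 -1.763 -0.734
v -1.035 -1.506 -1.146
v -0.615 -0.361 0.122
v -1.16 -0.617 0.534
v -1.285 -1.318 -1.233
v -0.866 -0.173 0.035
v -1.594 -1.219 -1.221
v -1.175 -0.073 0.048
v -1.901 -1.227 -1.112
v -1.481 -0.081 0.156
v -2.143 -1.341 -0.929
v -1.723 -0.195 0.34
v -2.274 -1.539 -0.707
v -1.854 -0.393 0.562
v -2.268 -1.781 -0.49
v -1.848 -0.635 0.778
v -2.125 -2.019 -0.322
v -1.705 -0.874 0.946
v -1.874 -2.207 -0.235
v -1.455 -1.062 1.033
v -1.565 -2.307 -0.248
v -1.146 -1.161 1.021
v -1.259 -2.299 -0.356
v -0.839 -1.153 0.912
v -1.017 -2.185 -0.54
v -0.597 -1.039 0.729
v -0.886 -1.987 -0.762
v -0.466 -0.841 0.507
v -0.892 -1.745 -0.978
v -0.472 -0.599 0.29
f 2 1 4
f 2 4 3
f 4 1 5
f 4 5 3
f 5 1 6
f 5 6 3
f 6 1 7
f 6 7 3
f 7 1 8
f 7 8 3
f 8 1 9
f 8 9 3
f 9 1 10
f 9 10 3
f 10 1 2
f 10 2 3
f 12 11 15
f 12 15 13
f 13 15 16
f 13 16 14
f 15 11 17
f 15 17 16
f 16 17 18
f 16 18 14
f 17 11 19
f 17 19 18
f 18 19 20
f 18 20 14
f 19 11 21
f 19 21 20
f 20 21 22
f 20 22 14
f 21 11 23
f 21 23 22
f 22 23 24
f 22 24 14
f 23 11 25
f 23 25 24
f 24 25 26
f 24 26 14
f 25 11 27
f 25 27 26
f 26 27 28
f 26 28 14
f 27 11 29
f 27 29 28
f 28 29 30
f 28 30 14
f 29 11 31
f 29 31 30
f 30 31 32
f 30 32 14
f 31 11 33
f 31 33 32
f 32 33 34
f 32 34 14
f 33 11 35
f 33 35 34
f 34 35 36
f 34 36 14
f 35 11 37
f 35 37 36
f 36 37 38
f 36 38 14
f 37 11 39
f 37 39 38
f 38 39 40
f 38 40 14
f 39 11 41
f 39 41 40
f 40 41 42
f 40 42 14
f 41 11 43
f 41 43 42
f 42 43 44
f 42 44 14
f 43 11 12
f 43 12 44
f 44 12 13
f 44 13 14
f 46 45 49
f 46 49 47
f 47 49 50
f 47 50 48
f 49 45 51
f 49 51 50
f 50 51 52
f 50 52 48
f 51 45 53
f 51 53 52
f 52 53 54
f 52 54 48
f 53 45 55
f 53 55 54
f 54 55 56
f 54 56 48
f 55 45 57
f 55 57 56
f 56 57 58
f 56 58 48
f 57 45 59
f 57 59 58
f 58 59 60
f 58 60 48
f 59 45 61
f 59 61 60
f 60 61 62
f 60 62 48
f 61 45 63
f 61 63 62
f 62 63 64
f 62 64 48
f 63 45 65
f 63 65 64
f 64 65 66
f 64 66 48
f 65 45 46
f 65 46 66
f 66 46 47
f 66 47 48
f 68 67 71
f 68 71 69
f 69 71 72
f 69 72 70
f 71 67 73
f 71 73 72
f 72 73 74
f 72 74 70
f 73 67 75
f 73 75 74
f 74 75 76
f 74 76 70
f 75 67 77
f 75 77 76
f 76 77 78
f 76 78 70
f 77 67 79
f 77 79 78
f 78 79 80
f 78 80 70
f 79 67 81
f 79 81 80
f 80 81 82
f 80 82 70
f 81 67 83
f 81 83 82
f 82 83 84
f 82 84 70
f 83 67 85
f 83 85 84
f 84 85 86
f 84 86 70
f 85 67 87
f 85 87 86
f 86 87 88
f 86 88 70
f 87 67 89
f 87 89 88
f 88 89 90
f 88 90 70
f 89 67 91
f 89 91 90
f 90 91 92
f 90 92 70
f 91 67 93
f 91 93 92
f 92 93 94
f 92 94 70
f 93 67 95
f 93 95 94
f 94 95 96
f 94 96 70
f 95 67 68
f 95 68 96
f 96 68 69
f 96 69 70



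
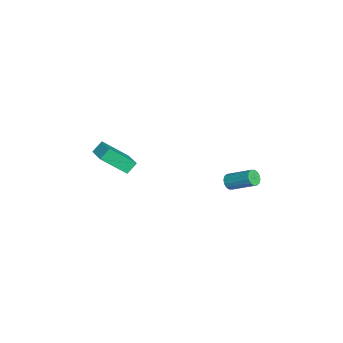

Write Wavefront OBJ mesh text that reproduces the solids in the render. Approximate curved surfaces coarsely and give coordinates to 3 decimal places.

v 1.075 3.309 -3.364
v 1.581 3.101 -3.421
v 2.25 4.463 -2.453
v 1.745 4.671 -2.396
v 1.548 3.276 -3.644
v 2.217 4.637 -2.675
v 1.388 3.459 -3.791
v 2.057 4.821 -2.823
v 1.144 3.603 -3.824
v 1.813 4.964 -2.856
v 0.882 3.667 -3.734
v 1.551 5.029 -2.765
v 0.672 3.636 -3.545
v 1.341 4.998 -2.576
v 0.57 3.517 -3.307
v 1.239 4.879 -2.339
v 0.603 3.343 -3.085
v 1.272 4.704 -2.116
v 0.763 3.159 -2.937
v 1.432 4.521 -1.969
v 1.007 3.016 -2.904
v 1.676 4.377 -1.936
v 1.269 2.951 -2.995
v 1.938 4.313 -2.026
v 1.479 2.982 -3.184
v 2.148 4.344 -2.215
v -0.236 -3.013 -3.077
v -0.003 -4.526 -1.567
v -0.622 -2.477 -2.48
v -0.389 -3.99 -0.97
v 0.909 -2.53 -2.77
v 1.142 -4.043 -1.26
v 0.523 -1.994 -2.173
v 0.756 -3.507 -0.663
f 2 1 5
f 2 5 3
f 3 5 6
f 3 6 4
f 5 1 7
f 5 7 6
f 6 7 8
f 6 8 4
f 7 1 9
f 7 9 8
f 8 9 10
f 8 10 4
f 9 1 11
f 9 11 10
f 10 11 12
f 10 12 4
f 11 1 13
f 11 13 12
f 12 13 14
f 12 14 4
f 13 1 15
f 13 15 14
f 14 15 16
f 14 16 4
f 15 1 17
f 15 17 16
f 16 17 18
f 16 18 4
f 17 1 19
f 17 19 18
f 18 19 20
f 18 20 4
f 19 1 21
f 19 21 20
f 20 21 22
f 20 22 4
f 21 1 23
f 21 23 22
f 22 23 24
f 22 24 4
f 23 1 25
f 23 25 24
f 24 25 26
f 24 26 4
f 25 1 2
f 25 2 26
f 26 2 3
f 26 3 4
f 28 30 27
f 31 28 27
f 27 30 29
f 29 31 27
f 28 34 30
f 32 28 31
f 32 34 28
f 30 34 29
f 33 31 29
f 29 34 33
f 33 32 31
f 34 32 33



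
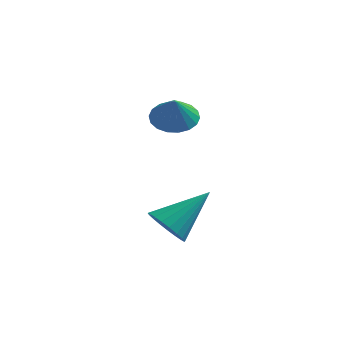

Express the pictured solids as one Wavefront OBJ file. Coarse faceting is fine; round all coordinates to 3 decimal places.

v -0.659 0.121 -0.119
v 0.15 -0.1 -0.307
v -0.561 -0.381 0.899
v 0.192 0.243 -0.142
v 0.065 0.561 0.028
v -0.206 0.793 0.168
v -0.566 0.891 0.252
v -0.945 0.837 0.262
v -1.267 0.642 0.196
v -1.469 0.343 0.068
v -1.51 -0 -0.097
v -1.383 -0.319 -0.266
v -1.113 -0.55 -0.407
v -0.753 -0.649 -0.49
v -0.374 -0.595 -0.5
v -0.052 -0.399 -0.435
v -0.135 -3.898 -3.197
v 0.456 -3.928 -3.779
v 1.075 -2.822 -2.023
v 0.285 -3.641 -3.865
v 0.041 -3.399 -3.836
v -0.234 -3.243 -3.696
v -0.491 -3.2 -3.47
v -0.687 -3.278 -3.197
v -0.787 -3.464 -2.924
v -0.774 -3.724 -2.698
v -0.651 -4.015 -2.558
v -0.439 -4.285 -2.528
v -0.174 -4.489 -2.615
v 0.098 -4.59 -2.802
v 0.329 -4.572 -3.057
v 0.481 -4.437 -3.336
v 0.526 -4.21 -3.592
f 2 1 4
f 2 4 3
f 4 1 5
f 4 5 3
f 5 1 6
f 5 6 3
f 6 1 7
f 6 7 3
f 7 1 8
f 7 8 3
f 8 1 9
f 8 9 3
f 9 1 10
f 9 10 3
f 10 1 11
f 10 11 3
f 11 1 12
f 11 12 3
f 12 1 13
f 12 13 3
f 13 1 14
f 13 14 3
f 14 1 15
f 14 15 3
f 15 1 16
f 15 16 3
f 16 1 2
f 16 2 3
f 18 17 20
f 18 20 19
f 20 17 21
f 20 21 19
f 21 17 22
f 21 22 19
f 22 17 23
f 22 23 19
f 23 17 24
f 23 24 19
f 24 17 25
f 24 25 19
f 25 17 26
f 25 26 19
f 26 17 27
f 26 27 19
f 27 17 28
f 27 28 19
f 28 17 29
f 28 29 19
f 29 17 30
f 29 30 19
f 30 17 31
f 30 31 19
f 31 17 32
f 31 32 19
f 32 17 33
f 32 33 19
f 33 17 18
f 33 18 19



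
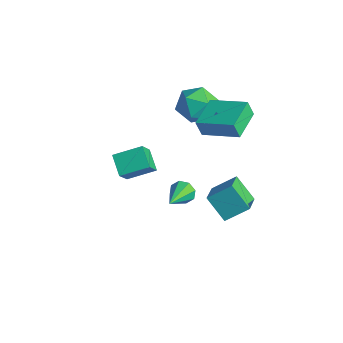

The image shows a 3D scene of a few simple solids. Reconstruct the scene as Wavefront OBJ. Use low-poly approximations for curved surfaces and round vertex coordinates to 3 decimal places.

v 0.567 1.292 -1.969
v 1.483 0.278 -1.304
v 1.157 2.387 -1.113
v 2.073 1.372 -0.448
v 1.687 1.568 -3.092
v 2.603 0.553 -2.427
v 2.277 2.662 -2.236
v 3.193 1.648 -1.571
v 0.31 0.827 2.639
v 0.084 0.602 3.555
v -0.63 2.402 2.794
v -0.856 2.176 3.71
v 2.056 1.804 3.31
v 1.83 1.578 4.226
v 1.116 3.378 3.465
v 0.89 3.153 4.381
v 1.203 -0.983 -0.224
v 1.589 -1.053 -0.78
v 2.157 -2.457 0.624
v 1.794 -0.722 -0.435
v 1.653 -0.543 0.033
v 1.248 -0.623 0.351
v 0.817 -0.913 0.331
v 0.611 -1.245 -0.014
v 0.753 -1.423 -0.482
v 1.157 -1.344 -0.799
v -0.038 -3.76 3.239
v 0.647 -2.52 3.76
v 0.967 -4.061 2.635
v 1.652 -2.821 3.157
v 0.428 -4.499 4.383
v 1.113 -3.259 4.905
v 1.433 -4.8 3.78
v 2.118 -3.56 4.301
v -1.524 2.581 1.961
v -0.567 2.09 2.442
v -2.613 1.77 3.298
v -1.656 1.279 3.779
v -1.814 2.445 3.839
v -1.141 2.946 3.013
v -2.039 0.914 2.727
v -1.366 1.415 1.901
v -0.886 1.06 2.916
v -0.747 2.006 3.603
v -2.433 1.854 2.137
v -2.294 2.8 2.824
f 2 4 1
f 5 2 1
f 1 4 3
f 3 5 1
f 2 8 4
f 6 2 5
f 6 8 2
f 4 8 3
f 7 5 3
f 3 8 7
f 7 6 5
f 8 6 7
f 10 12 9
f 13 10 9
f 9 12 11
f 11 13 9
f 10 16 12
f 14 10 13
f 14 16 10
f 12 16 11
f 15 13 11
f 11 16 15
f 15 14 13
f 16 14 15
f 18 17 20
f 18 20 19
f 20 17 21
f 20 21 19
f 21 17 22
f 21 22 19
f 22 17 23
f 22 23 19
f 23 17 24
f 23 24 19
f 24 17 25
f 24 25 19
f 25 17 26
f 25 26 19
f 26 17 18
f 26 18 19
f 28 30 27
f 31 28 27
f 27 30 29
f 29 31 27
f 28 34 30
f 32 28 31
f 32 34 28
f 30 34 29
f 33 31 29
f 29 34 33
f 33 32 31
f 34 32 33
f 35 46 40
f 35 40 36
f 35 36 42
f 35 42 45
f 35 45 46
f 36 40 44
f 40 46 39
f 46 45 37
f 45 42 41
f 42 36 43
f 38 44 39
f 38 39 37
f 38 37 41
f 38 41 43
f 38 43 44
f 39 44 40
f 37 39 46
f 41 37 45
f 43 41 42
f 44 43 36



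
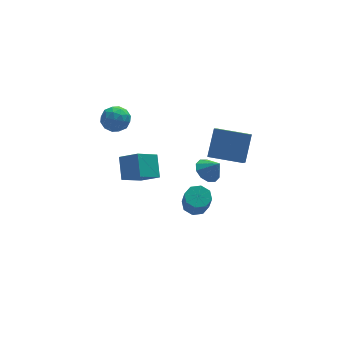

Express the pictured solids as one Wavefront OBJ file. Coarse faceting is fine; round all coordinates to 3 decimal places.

v -3.308 2.827 4.476
v -2.808 2.255 3.966
v -4.492 2.545 3.634
v -3.992 1.973 3.124
v -4.2 1.753 3.987
v -3.468 1.927 4.507
v -3.832 2.873 3.093
v -3.1 3.047 3.613
v -3.132 2.284 3.111
v -3.36 1.591 3.663
v -3.94 3.209 3.937
v -4.168 2.516 4.489
v -2.954 2.566 4.295
v -4.346 2.234 3.305
v -4.468 2.104 3.813
v -4.175 1.768 3.513
v -3.342 2.373 4.613
v -3.048 2.037 4.313
v -3.867 1.742 4.326
v -4.252 2.763 3.287
v -3.958 2.427 2.987
v -3.125 3.032 4.087
v -2.832 2.696 3.787
v -3.433 3.058 3.274
v -2.851 2.247 3.492
v -3.547 2.08 2.997
v -3.452 2.609 2.979
v -3.022 2.712 3.285
v -2.985 1.84 3.817
v -3.681 1.674 3.322
v -3.803 1.544 3.83
v -3.373 1.647 4.136
v -3.175 1.856 3.315
v -3.619 3.126 4.278
v -4.315 2.96 3.783
v -3.927 3.153 3.464
v -3.497 3.256 3.77
v -3.753 2.72 4.603
v -4.449 2.553 4.108
v -4.278 2.088 4.315
v -3.848 2.191 4.621
v -4.125 2.944 4.285
v -3.996 -3.431 3.894
v -3.787 -2.317 4.83
v -4.818 -2.673 3.175
v -4.609 -1.559 4.111
v -2.751 -2.921 3.009
v -2.542 -1.807 3.945
v -3.573 -2.163 2.29
v -3.364 -1.049 3.226
v 1.049 -0.186 1.357
v 0.575 -1.105 2.256
v 1.774 0.836 2.785
v 1.3 -0.083 3.684
v 2.78 -1.217 1.216
v 2.306 -2.136 2.115
v 3.505 -0.195 2.644
v 3.031 -1.114 3.543
v 2.387 3.999 -4.072
v 3.028 4.625 -4.153
v 2.973 3.521 -3.128
v 2.637 4.823 -3.811
v 2.15 4.706 -3.568
v 1.754 4.318 -3.518
v 1.6 3.809 -3.68
v 1.746 3.372 -3.991
v 2.137 3.175 -4.334
v 2.624 3.292 -4.577
v 3.02 3.679 -4.627
v 3.174 4.189 -4.465
v 0.344 0.197 -3.195
v 1.111 0.385 -3.062
v 1.042 -0.29 -1.712
v 0.276 -0.477 -1.845
v 0.726 0.818 -2.864
v 0.657 0.144 -1.515
v 0.118 0.888 -2.861
v 0.049 0.213 -1.512
v -0.358 0.553 -3.052
v -0.427 -0.122 -1.703
v -0.422 0.01 -3.328
v -0.491 -0.665 -1.978
v -0.037 -0.424 -3.525
v -0.106 -1.098 -2.176
v 0.571 -0.493 -3.528
v 0.502 -1.168 -2.179
v 1.047 -0.158 -3.337
v 0.978 -0.833 -1.988
f 1 38 17
f 38 12 41
f 17 41 6
f 38 41 17
f 1 17 13
f 17 6 18
f 13 18 2
f 17 18 13
f 1 13 22
f 13 2 23
f 22 23 8
f 13 23 22
f 1 22 34
f 22 8 37
f 34 37 11
f 22 37 34
f 1 34 38
f 34 11 42
f 38 42 12
f 34 42 38
f 2 18 29
f 18 6 32
f 29 32 10
f 18 32 29
f 6 41 19
f 41 12 40
f 19 40 5
f 41 40 19
f 12 42 39
f 42 11 35
f 39 35 3
f 42 35 39
f 11 37 36
f 37 8 24
f 36 24 7
f 37 24 36
f 8 23 28
f 23 2 25
f 28 25 9
f 23 25 28
f 4 30 16
f 30 10 31
f 16 31 5
f 30 31 16
f 4 16 14
f 16 5 15
f 14 15 3
f 16 15 14
f 4 14 21
f 14 3 20
f 21 20 7
f 14 20 21
f 4 21 26
f 21 7 27
f 26 27 9
f 21 27 26
f 4 26 30
f 26 9 33
f 30 33 10
f 26 33 30
f 5 31 19
f 31 10 32
f 19 32 6
f 31 32 19
f 3 15 39
f 15 5 40
f 39 40 12
f 15 40 39
f 7 20 36
f 20 3 35
f 36 35 11
f 20 35 36
f 9 27 28
f 27 7 24
f 28 24 8
f 27 24 28
f 10 33 29
f 33 9 25
f 29 25 2
f 33 25 29
f 44 46 43
f 47 44 43
f 43 46 45
f 45 47 43
f 44 50 46
f 48 44 47
f 48 50 44
f 46 50 45
f 49 47 45
f 45 50 49
f 49 48 47
f 50 48 49
f 52 54 51
f 55 52 51
f 51 54 53
f 53 55 51
f 52 58 54
f 56 52 55
f 56 58 52
f 54 58 53
f 57 55 53
f 53 58 57
f 57 56 55
f 58 56 57
f 60 59 62
f 60 62 61
f 62 59 63
f 62 63 61
f 63 59 64
f 63 64 61
f 64 59 65
f 64 65 61
f 65 59 66
f 65 66 61
f 66 59 67
f 66 67 61
f 67 59 68
f 67 68 61
f 68 59 69
f 68 69 61
f 69 59 70
f 69 70 61
f 70 59 60
f 70 60 61
f 72 71 75
f 72 75 73
f 73 75 76
f 73 76 74
f 75 71 77
f 75 77 76
f 76 77 78
f 76 78 74
f 77 71 79
f 77 79 78
f 78 79 80
f 78 80 74
f 79 71 81
f 79 81 80
f 80 81 82
f 80 82 74
f 81 71 83
f 81 83 82
f 82 83 84
f 82 84 74
f 83 71 85
f 83 85 84
f 84 85 86
f 84 86 74
f 85 71 87
f 85 87 86
f 86 87 88
f 86 88 74
f 87 71 72
f 87 72 88
f 88 72 73
f 88 73 74



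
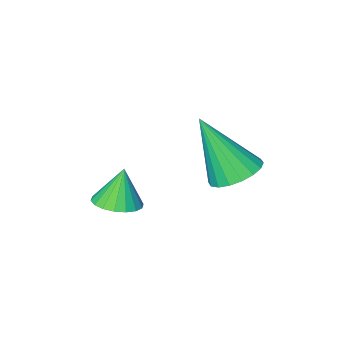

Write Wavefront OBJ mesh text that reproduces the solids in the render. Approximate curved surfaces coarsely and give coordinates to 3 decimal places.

v -0.74 1.41 -0.484
v -0.123 1.071 -0.842
v -0.12 0.61 1.344
v 0.005 1.385 -0.748
v -0.016 1.704 -0.601
v -0.179 1.965 -0.431
v -0.454 2.116 -0.272
v -0.785 2.127 -0.155
v -1.107 1.997 -0.103
v -1.357 1.75 -0.126
v -1.484 1.436 -0.221
v -1.464 1.117 -0.367
v -1.3 0.856 -0.537
v -1.026 0.705 -0.696
v -0.694 0.694 -0.813
v -0.372 0.824 -0.865
v 1.086 -1.55 -2.795
v 1.71 -1.238 -2.616
v 0.794 -1.65 -1.605
v 1.51 -0.988 -2.643
v 1.227 -0.85 -2.701
v 0.916 -0.85 -2.778
v 0.639 -0.989 -2.858
v 0.45 -1.239 -2.925
v 0.387 -1.55 -2.967
v 0.463 -1.862 -2.975
v 0.662 -2.111 -2.947
v 0.945 -2.249 -2.889
v 1.256 -2.249 -2.813
v 1.534 -2.11 -2.733
v 1.723 -1.86 -2.665
v 1.785 -1.549 -2.624
f 2 1 4
f 2 4 3
f 4 1 5
f 4 5 3
f 5 1 6
f 5 6 3
f 6 1 7
f 6 7 3
f 7 1 8
f 7 8 3
f 8 1 9
f 8 9 3
f 9 1 10
f 9 10 3
f 10 1 11
f 10 11 3
f 11 1 12
f 11 12 3
f 12 1 13
f 12 13 3
f 13 1 14
f 13 14 3
f 14 1 15
f 14 15 3
f 15 1 16
f 15 16 3
f 16 1 2
f 16 2 3
f 18 17 20
f 18 20 19
f 20 17 21
f 20 21 19
f 21 17 22
f 21 22 19
f 22 17 23
f 22 23 19
f 23 17 24
f 23 24 19
f 24 17 25
f 24 25 19
f 25 17 26
f 25 26 19
f 26 17 27
f 26 27 19
f 27 17 28
f 27 28 19
f 28 17 29
f 28 29 19
f 29 17 30
f 29 30 19
f 30 17 31
f 30 31 19
f 31 17 32
f 31 32 19
f 32 17 18
f 32 18 19



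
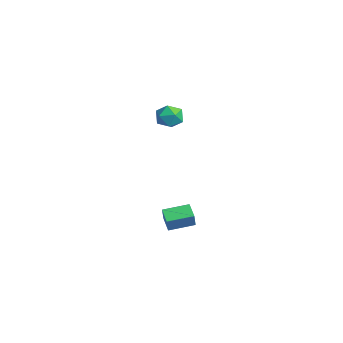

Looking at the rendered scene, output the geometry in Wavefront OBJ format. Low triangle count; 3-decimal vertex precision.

v -1.62 -1.314 -3.881
v -1.288 -1.522 -2.961
v -1.38 0.156 -3.636
v -1.048 -0.052 -2.715
v -0.672 -1.408 -4.245
v -0.34 -1.616 -3.324
v -0.432 0.062 -3.999
v -0.1 -0.146 -3.079
v -1.638 -0.261 4.29
v -1.042 -0.867 4.238
v -2.438 -0.973 3.422
v -1.842 -1.579 3.37
v -2.274 -1.468 4.095
v -1.78 -1.028 4.632
v -1.7 -0.812 3.028
v -1.206 -0.372 3.565
v -1.08 -1.208 3.458
v -1.435 -1.613 4.118
v -2.045 -0.227 3.542
v -2.4 -0.632 4.202
f 2 4 1
f 5 2 1
f 1 4 3
f 3 5 1
f 2 8 4
f 6 2 5
f 6 8 2
f 4 8 3
f 7 5 3
f 3 8 7
f 7 6 5
f 8 6 7
f 9 20 14
f 9 14 10
f 9 10 16
f 9 16 19
f 9 19 20
f 10 14 18
f 14 20 13
f 20 19 11
f 19 16 15
f 16 10 17
f 12 18 13
f 12 13 11
f 12 11 15
f 12 15 17
f 12 17 18
f 13 18 14
f 11 13 20
f 15 11 19
f 17 15 16
f 18 17 10



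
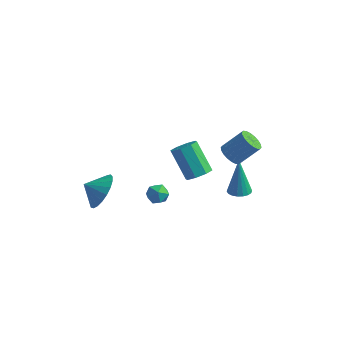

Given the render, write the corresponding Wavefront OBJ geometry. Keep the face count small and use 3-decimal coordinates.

v 0.395 2.113 -1.293
v 0.977 2.414 -0.949
v -0.133 2.949 0.458
v -0.715 2.647 0.113
v 0.716 2.78 -1.294
v -0.394 3.314 0.113
v 0.267 2.755 -1.639
v -0.843 3.289 -0.232
v -0.107 2.353 -1.781
v -1.217 2.888 -0.374
v -0.187 1.811 -1.638
v -1.297 2.346 -0.231
v 0.074 1.446 -1.293
v -1.036 1.98 0.114
v 0.523 1.471 -0.948
v -0.587 2.005 0.459
v 0.897 1.872 -0.806
v -0.213 2.407 0.601
v 3.168 0.794 -0.319
v 3.531 1.281 -0.372
v 2.932 1.186 1.679
v 3.284 1.384 -0.421
v 3.015 1.369 -0.45
v 2.775 1.241 -0.453
v 2.614 1.024 -0.43
v 2.562 0.762 -0.384
v 2.63 0.505 -0.326
v 2.805 0.306 -0.266
v 3.051 0.204 -0.217
v 3.321 0.218 -0.188
v 3.56 0.346 -0.185
v 3.722 0.563 -0.209
v 3.773 0.826 -0.254
v 3.705 1.082 -0.312
v -3.477 -0.928 -1.657
v -2.816 -1.578 -1.101
v -4.263 -1.272 -1.123
v -2.811 -1.204 -0.852
v -2.921 -0.783 -0.742
v -3.127 -0.386 -0.79
v -3.393 -0.084 -0.988
v -3.674 0.073 -1.302
v -3.921 0.056 -1.677
v -4.091 -0.131 -2.048
v -4.155 -0.455 -2.351
v -4.102 -0.862 -2.535
v -3.94 -1.28 -2.567
v -3.699 -1.637 -2.441
v -3.419 -1.871 -2.179
v -3.149 -1.943 -1.828
v -2.936 -1.839 -1.446
v -1.434 1.101 -2.899
v -0.994 1.346 -2.469
v -1.486 0.194 -2.331
v -1.046 0.439 -1.901
v -1.656 0.695 -1.932
v -1.624 1.256 -2.284
v -0.856 0.284 -2.516
v -0.824 0.845 -2.868
v -0.637 0.841 -2.232
v -1.131 1.095 -1.871
v -1.349 0.445 -2.929
v -1.843 0.699 -2.568
v 2.547 1.045 2.036
v 2.907 1.342 1.568
v 3.732 1.932 2.577
v 3.373 1.635 3.044
v 2.697 1.54 1.625
v 3.522 2.129 2.633
v 2.457 1.639 1.763
v 3.282 2.229 2.771
v 2.235 1.621 1.955
v 3.06 2.211 2.963
v 2.076 1.489 2.163
v 2.901 2.078 3.171
v 2.009 1.269 2.346
v 2.834 1.858 3.354
v 2.05 1.005 2.467
v 2.875 1.594 3.475
v 2.188 0.748 2.503
v 3.013 1.338 3.512
v 2.398 0.551 2.447
v 3.223 1.14 3.455
v 2.638 0.451 2.309
v 3.463 1.041 3.317
v 2.86 0.469 2.117
v 3.685 1.059 3.125
v 3.019 0.602 1.909
v 3.844 1.191 2.917
v 3.086 0.822 1.726
v 3.911 1.411 2.734
v 3.045 1.086 1.605
v 3.87 1.675 2.613
f 2 1 5
f 2 5 3
f 3 5 6
f 3 6 4
f 5 1 7
f 5 7 6
f 6 7 8
f 6 8 4
f 7 1 9
f 7 9 8
f 8 9 10
f 8 10 4
f 9 1 11
f 9 11 10
f 10 11 12
f 10 12 4
f 11 1 13
f 11 13 12
f 12 13 14
f 12 14 4
f 13 1 15
f 13 15 14
f 14 15 16
f 14 16 4
f 15 1 17
f 15 17 16
f 16 17 18
f 16 18 4
f 17 1 2
f 17 2 18
f 18 2 3
f 18 3 4
f 20 19 22
f 20 22 21
f 22 19 23
f 22 23 21
f 23 19 24
f 23 24 21
f 24 19 25
f 24 25 21
f 25 19 26
f 25 26 21
f 26 19 27
f 26 27 21
f 27 19 28
f 27 28 21
f 28 19 29
f 28 29 21
f 29 19 30
f 29 30 21
f 30 19 31
f 30 31 21
f 31 19 32
f 31 32 21
f 32 19 33
f 32 33 21
f 33 19 34
f 33 34 21
f 34 19 20
f 34 20 21
f 36 35 38
f 36 38 37
f 38 35 39
f 38 39 37
f 39 35 40
f 39 40 37
f 40 35 41
f 40 41 37
f 41 35 42
f 41 42 37
f 42 35 43
f 42 43 37
f 43 35 44
f 43 44 37
f 44 35 45
f 44 45 37
f 45 35 46
f 45 46 37
f 46 35 47
f 46 47 37
f 47 35 48
f 47 48 37
f 48 35 49
f 48 49 37
f 49 35 50
f 49 50 37
f 50 35 51
f 50 51 37
f 51 35 36
f 51 36 37
f 52 63 57
f 52 57 53
f 52 53 59
f 52 59 62
f 52 62 63
f 53 57 61
f 57 63 56
f 63 62 54
f 62 59 58
f 59 53 60
f 55 61 56
f 55 56 54
f 55 54 58
f 55 58 60
f 55 60 61
f 56 61 57
f 54 56 63
f 58 54 62
f 60 58 59
f 61 60 53
f 65 64 68
f 65 68 66
f 66 68 69
f 66 69 67
f 68 64 70
f 68 70 69
f 69 70 71
f 69 71 67
f 70 64 72
f 70 72 71
f 71 72 73
f 71 73 67
f 72 64 74
f 72 74 73
f 73 74 75
f 73 75 67
f 74 64 76
f 74 76 75
f 75 76 77
f 75 77 67
f 76 64 78
f 76 78 77
f 77 78 79
f 77 79 67
f 78 64 80
f 78 80 79
f 79 80 81
f 79 81 67
f 80 64 82
f 80 82 81
f 81 82 83
f 81 83 67
f 82 64 84
f 82 84 83
f 83 84 85
f 83 85 67
f 84 64 86
f 84 86 85
f 85 86 87
f 85 87 67
f 86 64 88
f 86 88 87
f 87 88 89
f 87 89 67
f 88 64 90
f 88 90 89
f 89 90 91
f 89 91 67
f 90 64 92
f 90 92 91
f 91 92 93
f 91 93 67
f 92 64 65
f 92 65 93
f 93 65 66
f 93 66 67



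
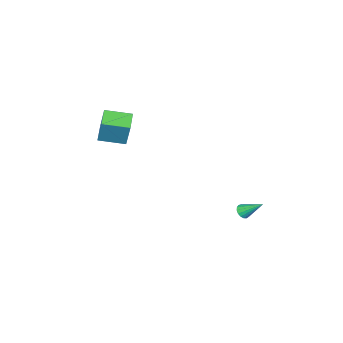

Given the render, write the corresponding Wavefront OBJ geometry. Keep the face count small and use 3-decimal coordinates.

v -2.792 0.774 -4.389
v -2.47 1.111 -4.662
v -3.168 2.006 -3.311
v -2.7 1.14 -4.776
v -2.952 1.086 -4.801
v -3.166 0.96 -4.732
v -3.295 0.791 -4.584
v -3.309 0.619 -4.392
v -3.204 0.482 -4.199
v -3.005 0.412 -4.05
v -2.757 0.425 -3.979
v -2.517 0.518 -4.001
v -2.34 0.67 -4.113
v -2.266 0.846 -4.288
v -2.313 1.005 -4.486
v 2.171 -3.831 2.959
v 2.398 -3.21 4.719
v 3.124 -3.042 2.558
v 3.351 -2.421 4.318
v 3.289 -5.039 3.242
v 3.516 -4.418 5.002
v 4.242 -4.25 2.841
v 4.469 -3.629 4.601
f 2 1 4
f 2 4 3
f 4 1 5
f 4 5 3
f 5 1 6
f 5 6 3
f 6 1 7
f 6 7 3
f 7 1 8
f 7 8 3
f 8 1 9
f 8 9 3
f 9 1 10
f 9 10 3
f 10 1 11
f 10 11 3
f 11 1 12
f 11 12 3
f 12 1 13
f 12 13 3
f 13 1 14
f 13 14 3
f 14 1 15
f 14 15 3
f 15 1 2
f 15 2 3
f 17 19 16
f 20 17 16
f 16 19 18
f 18 20 16
f 17 23 19
f 21 17 20
f 21 23 17
f 19 23 18
f 22 20 18
f 18 23 22
f 22 21 20
f 23 21 22



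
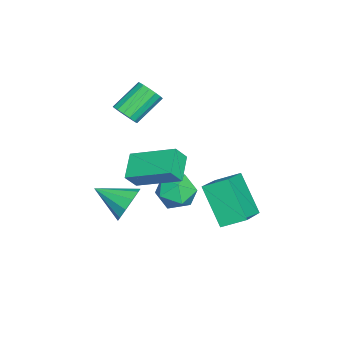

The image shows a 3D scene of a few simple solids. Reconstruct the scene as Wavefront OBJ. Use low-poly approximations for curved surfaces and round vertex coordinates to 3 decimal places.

v 0.9 -1.906 -1.028
v 1.403 -1.636 -0.306
v 0.74 -3.414 -0.352
v 0.857 -1.527 -0.191
v 0.327 -1.562 -0.395
v 0.017 -1.729 -0.841
v 0.044 -1.963 -1.359
v 0.398 -2.176 -1.75
v 0.943 -2.286 -1.865
v 1.473 -2.25 -1.66
v 1.783 -2.083 -1.214
v 1.757 -1.849 -0.697
v 3.006 -1.093 1.787
v 1.865 -1.145 2.409
v 3.363 0.83 2.604
v 2.223 0.778 3.227
v 3.397 -1.458 2.473
v 2.257 -1.51 3.096
v 3.755 0.465 3.291
v 2.614 0.413 3.913
v -1.158 -2.537 3.043
v -0.653 -2.467 3.463
v -1.618 -1.592 4.476
v -2.122 -1.663 4.057
v -0.631 -2.199 3.252
v -1.596 -1.324 4.266
v -0.75 -2.021 2.986
v -1.715 -1.147 3.999
v -0.978 -1.982 2.735
v -1.943 -1.108 3.748
v -1.255 -2.092 2.566
v -2.22 -1.217 3.579
v -1.505 -2.321 2.526
v -2.47 -1.446 3.539
v -1.662 -2.608 2.624
v -2.627 -1.733 3.637
v -1.684 -2.876 2.834
v -2.649 -2.001 3.848
v -1.565 -3.053 3.101
v -2.53 -2.179 4.114
v -1.337 -3.092 3.352
v -2.302 -2.218 4.365
v -1.06 -2.983 3.521
v -2.025 -2.108 4.534
v -0.81 -2.754 3.561
v -1.775 -1.879 4.574
v -1.011 0.346 -0.924
v -0.197 0.725 -0.512
v -0.303 -1.085 -1.008
v 0.511 -0.706 -0.596
v -0.314 -0.805 -0.06
v -0.751 0.08 -0.008
v 0.251 -0.44 -1.512
v -0.186 0.445 -1.46
v 0.584 0.239 -0.875
v 0.235 0.014 0.022
v -0.735 -0.374 -1.542
v -1.084 -0.599 -0.645
v 0.233 2.319 -1.819
v -0.666 1.364 -0.127
v 0.138 3.39 -1.265
v -0.761 2.436 0.427
v 1.861 2.084 -1.087
v 0.962 1.13 0.605
v 1.766 3.156 -0.533
v 0.867 2.201 1.159
f 2 1 4
f 2 4 3
f 4 1 5
f 4 5 3
f 5 1 6
f 5 6 3
f 6 1 7
f 6 7 3
f 7 1 8
f 7 8 3
f 8 1 9
f 8 9 3
f 9 1 10
f 9 10 3
f 10 1 11
f 10 11 3
f 11 1 12
f 11 12 3
f 12 1 2
f 12 2 3
f 14 16 13
f 17 14 13
f 13 16 15
f 15 17 13
f 14 20 16
f 18 14 17
f 18 20 14
f 16 20 15
f 19 17 15
f 15 20 19
f 19 18 17
f 20 18 19
f 22 21 25
f 22 25 23
f 23 25 26
f 23 26 24
f 25 21 27
f 25 27 26
f 26 27 28
f 26 28 24
f 27 21 29
f 27 29 28
f 28 29 30
f 28 30 24
f 29 21 31
f 29 31 30
f 30 31 32
f 30 32 24
f 31 21 33
f 31 33 32
f 32 33 34
f 32 34 24
f 33 21 35
f 33 35 34
f 34 35 36
f 34 36 24
f 35 21 37
f 35 37 36
f 36 37 38
f 36 38 24
f 37 21 39
f 37 39 38
f 38 39 40
f 38 40 24
f 39 21 41
f 39 41 40
f 40 41 42
f 40 42 24
f 41 21 43
f 41 43 42
f 42 43 44
f 42 44 24
f 43 21 45
f 43 45 44
f 44 45 46
f 44 46 24
f 45 21 22
f 45 22 46
f 46 22 23
f 46 23 24
f 47 58 52
f 47 52 48
f 47 48 54
f 47 54 57
f 47 57 58
f 48 52 56
f 52 58 51
f 58 57 49
f 57 54 53
f 54 48 55
f 50 56 51
f 50 51 49
f 50 49 53
f 50 53 55
f 50 55 56
f 51 56 52
f 49 51 58
f 53 49 57
f 55 53 54
f 56 55 48
f 60 62 59
f 63 60 59
f 59 62 61
f 61 63 59
f 60 66 62
f 64 60 63
f 64 66 60
f 62 66 61
f 65 63 61
f 61 66 65
f 65 64 63
f 66 64 65



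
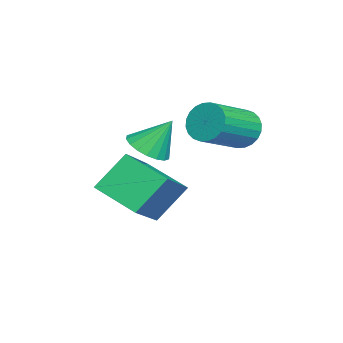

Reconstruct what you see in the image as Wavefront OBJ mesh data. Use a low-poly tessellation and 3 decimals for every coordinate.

v -3.933 -0.049 2.015
v -3.524 0.101 1.467
v -2.298 -0.721 2.157
v -2.707 -0.871 2.705
v -3.474 0.314 1.631
v -2.247 -0.509 2.321
v -3.493 0.471 1.853
v -2.267 -0.351 2.544
v -3.58 0.55 2.1
v -2.354 -0.273 2.79
v -3.72 0.537 2.334
v -2.494 -0.286 3.024
v -3.893 0.435 2.519
v -2.667 -0.388 3.21
v -4.072 0.259 2.628
v -2.846 -0.563 3.318
v -4.23 0.037 2.643
v -3.003 -0.786 3.334
v -4.342 -0.199 2.563
v -3.116 -1.021 3.253
v -4.393 -0.411 2.399
v -3.166 -1.234 3.089
v -4.373 -0.569 2.176
v -3.147 -1.391 2.867
v -4.286 -0.647 1.93
v -3.06 -1.47 2.62
v -4.146 -0.634 1.696
v -2.92 -1.457 2.386
v -3.973 -0.532 1.51
v -2.747 -1.355 2.201
v -3.794 -0.357 1.402
v -2.568 -1.179 2.092
v -3.637 -0.134 1.386
v -2.41 -0.957 2.077
v -3.21 -1.446 -0.098
v -3.791 -2.73 0.499
v -1.588 -1.699 0.937
v -2.169 -2.982 1.534
v -2.631 -2.218 -1.194
v -3.212 -3.501 -0.597
v -1.009 -2.47 -0.159
v -1.59 -3.754 0.438
v -0.844 -2.083 2.402
v -0.502 -1.57 2.093
v -0.916 -1.437 3.398
v -0.796 -1.504 2.03
v -1.098 -1.554 2.04
v -1.351 -1.708 2.122
v -1.503 -1.937 2.259
v -1.525 -2.195 2.425
v -1.411 -2.43 2.586
v -1.186 -2.597 2.711
v -0.892 -2.662 2.774
v -0.589 -2.613 2.764
v -0.337 -2.458 2.682
v -0.185 -2.23 2.544
v -0.163 -1.972 2.379
v -0.277 -1.736 2.218
f 2 1 5
f 2 5 3
f 3 5 6
f 3 6 4
f 5 1 7
f 5 7 6
f 6 7 8
f 6 8 4
f 7 1 9
f 7 9 8
f 8 9 10
f 8 10 4
f 9 1 11
f 9 11 10
f 10 11 12
f 10 12 4
f 11 1 13
f 11 13 12
f 12 13 14
f 12 14 4
f 13 1 15
f 13 15 14
f 14 15 16
f 14 16 4
f 15 1 17
f 15 17 16
f 16 17 18
f 16 18 4
f 17 1 19
f 17 19 18
f 18 19 20
f 18 20 4
f 19 1 21
f 19 21 20
f 20 21 22
f 20 22 4
f 21 1 23
f 21 23 22
f 22 23 24
f 22 24 4
f 23 1 25
f 23 25 24
f 24 25 26
f 24 26 4
f 25 1 27
f 25 27 26
f 26 27 28
f 26 28 4
f 27 1 29
f 27 29 28
f 28 29 30
f 28 30 4
f 29 1 31
f 29 31 30
f 30 31 32
f 30 32 4
f 31 1 33
f 31 33 32
f 32 33 34
f 32 34 4
f 33 1 2
f 33 2 34
f 34 2 3
f 34 3 4
f 36 38 35
f 39 36 35
f 35 38 37
f 37 39 35
f 36 42 38
f 40 36 39
f 40 42 36
f 38 42 37
f 41 39 37
f 37 42 41
f 41 40 39
f 42 40 41
f 44 43 46
f 44 46 45
f 46 43 47
f 46 47 45
f 47 43 48
f 47 48 45
f 48 43 49
f 48 49 45
f 49 43 50
f 49 50 45
f 50 43 51
f 50 51 45
f 51 43 52
f 51 52 45
f 52 43 53
f 52 53 45
f 53 43 54
f 53 54 45
f 54 43 55
f 54 55 45
f 55 43 56
f 55 56 45
f 56 43 57
f 56 57 45
f 57 43 58
f 57 58 45
f 58 43 44
f 58 44 45



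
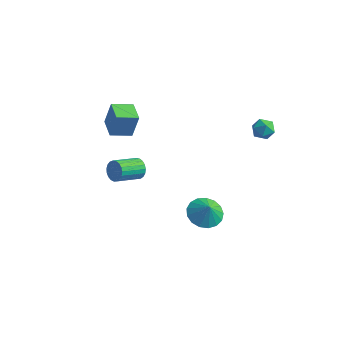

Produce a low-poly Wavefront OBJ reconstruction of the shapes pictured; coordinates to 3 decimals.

v -4.649 -1.546 2.532
v -4.335 -1.307 4.062
v -3.836 -0.57 2.212
v -3.522 -0.33 3.742
v -3.618 -2.43 2.458
v -3.304 -2.19 3.988
v -2.805 -1.453 2.138
v -2.491 -1.214 3.668
v 1.697 -0.851 -2.879
v 2.645 -0.56 -3.282
v 2.163 -1.069 -1.941
v 2.456 -0.125 -3.087
v 2.093 0.143 -2.844
v 1.64 0.183 -2.61
v 1.199 -0.013 -2.437
v 0.873 -0.401 -2.365
v 0.736 -0.893 -2.411
v 0.818 -1.374 -2.565
v 1.102 -1.736 -2.79
v 1.523 -1.895 -3.036
v 1.983 -1.815 -3.246
v 2.378 -1.513 -3.371
v 2.616 -1.061 -3.385
v -1.551 -2.676 0.765
v -1.105 -2.629 1.29
v -1.624 -4.076 1.86
v -2.069 -4.124 1.335
v -1.339 -2.502 1.398
v -1.858 -3.95 1.969
v -1.609 -2.406 1.397
v -2.128 -3.854 1.967
v -1.869 -2.356 1.286
v -2.388 -3.804 1.857
v -2.074 -2.362 1.086
v -2.593 -3.81 1.656
v -2.189 -2.422 0.829
v -2.708 -3.869 1.4
v -2.193 -2.526 0.562
v -2.712 -3.973 1.132
v -2.086 -2.656 0.33
v -2.605 -4.103 0.9
v -1.886 -2.789 0.173
v -2.405 -4.237 0.743
v -1.628 -2.903 0.118
v -2.147 -4.351 0.688
v -1.357 -2.978 0.175
v -1.876 -4.425 0.745
v -1.12 -3 0.334
v -1.639 -4.448 0.904
v -0.957 -2.967 0.568
v -1.475 -4.414 1.138
v -0.896 -2.883 0.835
v -1.415 -4.331 1.406
v -0.949 -2.764 1.091
v -1.468 -4.211 1.661
v 3.553 1.604 4.561
v 4.171 1.961 4.377
v 3.629 0.959 3.563
v 4.247 1.316 3.379
v 4.246 0.852 3.95
v 4.199 1.25 4.567
v 3.601 1.67 3.373
v 3.554 2.068 3.99
v 4.2 2.001 3.643
v 4.598 1.496 4
v 3.202 1.424 3.94
v 3.6 0.919 4.297
f 2 4 1
f 5 2 1
f 1 4 3
f 3 5 1
f 2 8 4
f 6 2 5
f 6 8 2
f 4 8 3
f 7 5 3
f 3 8 7
f 7 6 5
f 8 6 7
f 10 9 12
f 10 12 11
f 12 9 13
f 12 13 11
f 13 9 14
f 13 14 11
f 14 9 15
f 14 15 11
f 15 9 16
f 15 16 11
f 16 9 17
f 16 17 11
f 17 9 18
f 17 18 11
f 18 9 19
f 18 19 11
f 19 9 20
f 19 20 11
f 20 9 21
f 20 21 11
f 21 9 22
f 21 22 11
f 22 9 23
f 22 23 11
f 23 9 10
f 23 10 11
f 25 24 28
f 25 28 26
f 26 28 29
f 26 29 27
f 28 24 30
f 28 30 29
f 29 30 31
f 29 31 27
f 30 24 32
f 30 32 31
f 31 32 33
f 31 33 27
f 32 24 34
f 32 34 33
f 33 34 35
f 33 35 27
f 34 24 36
f 34 36 35
f 35 36 37
f 35 37 27
f 36 24 38
f 36 38 37
f 37 38 39
f 37 39 27
f 38 24 40
f 38 40 39
f 39 40 41
f 39 41 27
f 40 24 42
f 40 42 41
f 41 42 43
f 41 43 27
f 42 24 44
f 42 44 43
f 43 44 45
f 43 45 27
f 44 24 46
f 44 46 45
f 45 46 47
f 45 47 27
f 46 24 48
f 46 48 47
f 47 48 49
f 47 49 27
f 48 24 50
f 48 50 49
f 49 50 51
f 49 51 27
f 50 24 52
f 50 52 51
f 51 52 53
f 51 53 27
f 52 24 54
f 52 54 53
f 53 54 55
f 53 55 27
f 54 24 25
f 54 25 55
f 55 25 26
f 55 26 27
f 56 67 61
f 56 61 57
f 56 57 63
f 56 63 66
f 56 66 67
f 57 61 65
f 61 67 60
f 67 66 58
f 66 63 62
f 63 57 64
f 59 65 60
f 59 60 58
f 59 58 62
f 59 62 64
f 59 64 65
f 60 65 61
f 58 60 67
f 62 58 66
f 64 62 63
f 65 64 57



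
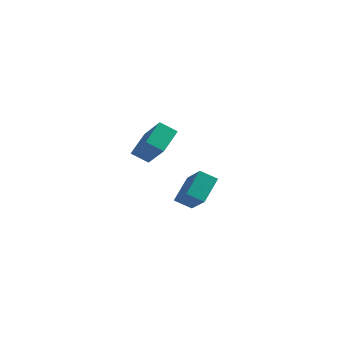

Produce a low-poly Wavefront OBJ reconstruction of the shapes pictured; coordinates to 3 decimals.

v -2.06 -3.938 1.943
v -2.94 -4.236 2.568
v -1.929 -2.442 2.841
v -2.81 -2.74 3.466
v -0.79 -4.86 3.294
v -1.671 -5.158 3.919
v -0.66 -3.364 4.192
v -1.54 -3.662 4.817
v -2.227 2.391 -4.019
v -3.157 2.008 -3.402
v -2.04 3.901 -2.8
v -2.97 3.519 -2.183
v -1.03 1.321 -2.877
v -1.96 0.939 -2.26
v -0.843 2.832 -1.658
v -1.773 2.449 -1.041
f 2 4 1
f 5 2 1
f 1 4 3
f 3 5 1
f 2 8 4
f 6 2 5
f 6 8 2
f 4 8 3
f 7 5 3
f 3 8 7
f 7 6 5
f 8 6 7
f 10 12 9
f 13 10 9
f 9 12 11
f 11 13 9
f 10 16 12
f 14 10 13
f 14 16 10
f 12 16 11
f 15 13 11
f 11 16 15
f 15 14 13
f 16 14 15

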